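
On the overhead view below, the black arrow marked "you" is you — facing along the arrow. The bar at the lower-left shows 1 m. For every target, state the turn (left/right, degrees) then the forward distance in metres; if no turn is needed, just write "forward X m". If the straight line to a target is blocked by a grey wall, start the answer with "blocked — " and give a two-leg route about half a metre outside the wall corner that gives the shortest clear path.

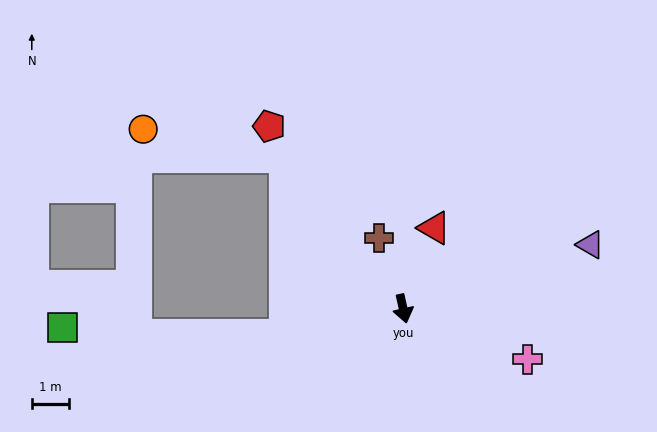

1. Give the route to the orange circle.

blocked — turn right 155°, forward 5.1 m, then turn left 41°, forward 3.9 m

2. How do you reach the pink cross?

turn left 55°, forward 3.6 m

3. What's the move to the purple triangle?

turn left 96°, forward 5.3 m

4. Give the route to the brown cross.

turn right 174°, forward 2.0 m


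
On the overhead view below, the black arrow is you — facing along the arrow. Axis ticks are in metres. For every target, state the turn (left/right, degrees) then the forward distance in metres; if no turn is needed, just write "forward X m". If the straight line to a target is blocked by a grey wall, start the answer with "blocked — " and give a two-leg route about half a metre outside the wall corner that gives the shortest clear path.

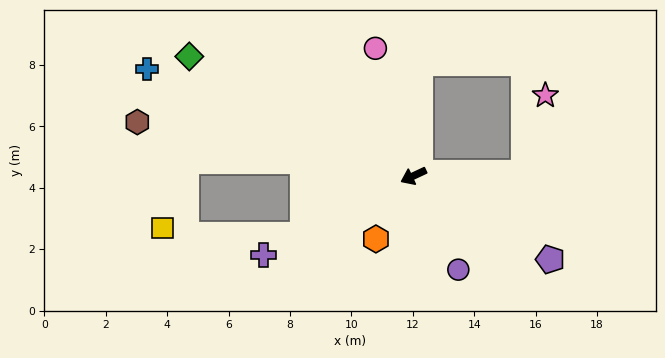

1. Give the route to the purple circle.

turn left 90°, forward 3.4 m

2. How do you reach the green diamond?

turn right 53°, forward 8.3 m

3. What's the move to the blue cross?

turn right 47°, forward 9.3 m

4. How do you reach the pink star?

blocked — turn left 156°, forward 3.6 m, then turn left 73°, forward 2.6 m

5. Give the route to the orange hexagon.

turn left 34°, forward 2.4 m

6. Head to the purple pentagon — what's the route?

turn left 123°, forward 5.2 m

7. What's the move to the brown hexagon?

turn right 36°, forward 9.2 m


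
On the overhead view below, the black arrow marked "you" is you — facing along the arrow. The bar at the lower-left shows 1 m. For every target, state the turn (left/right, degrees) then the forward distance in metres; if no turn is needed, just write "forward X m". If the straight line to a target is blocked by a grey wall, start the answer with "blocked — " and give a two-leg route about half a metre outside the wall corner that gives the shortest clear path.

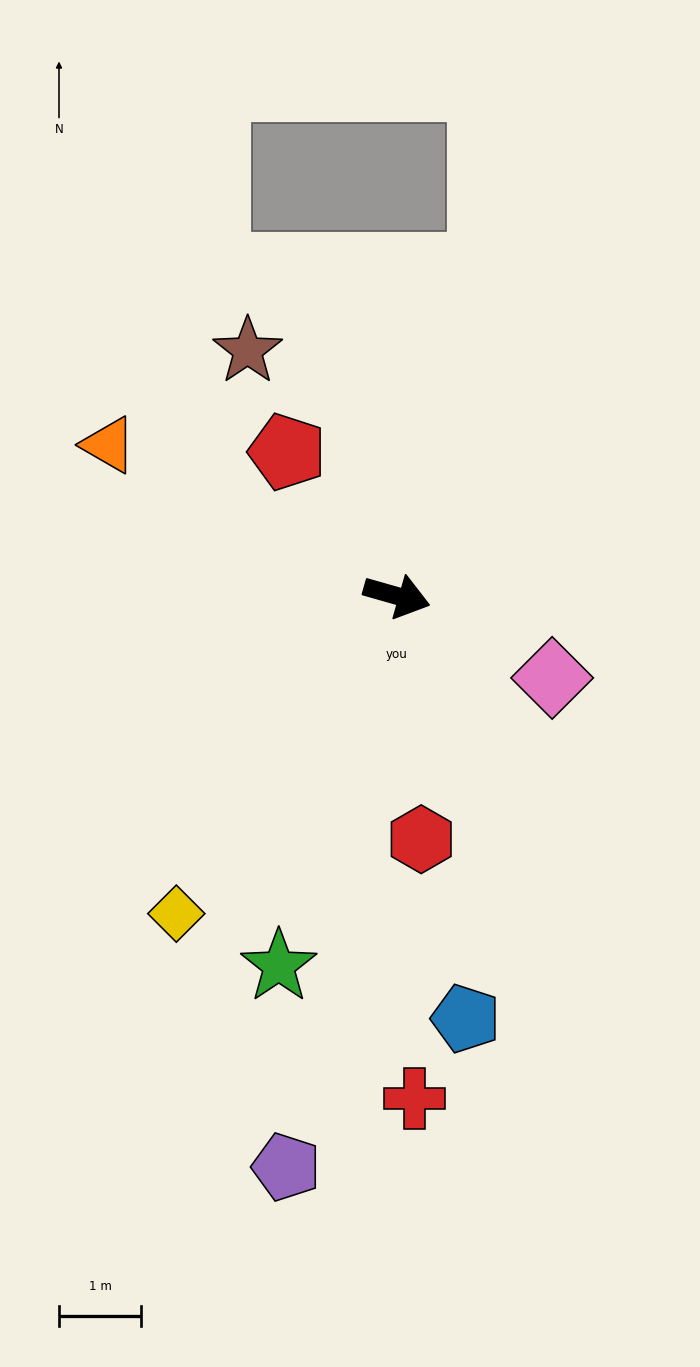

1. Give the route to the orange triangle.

turn left 168°, forward 3.9 m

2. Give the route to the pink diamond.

turn right 12°, forward 2.1 m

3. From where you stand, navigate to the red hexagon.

turn right 68°, forward 3.0 m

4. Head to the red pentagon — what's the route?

turn left 143°, forward 2.2 m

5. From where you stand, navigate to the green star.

turn right 92°, forward 4.7 m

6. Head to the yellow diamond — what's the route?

turn right 109°, forward 4.7 m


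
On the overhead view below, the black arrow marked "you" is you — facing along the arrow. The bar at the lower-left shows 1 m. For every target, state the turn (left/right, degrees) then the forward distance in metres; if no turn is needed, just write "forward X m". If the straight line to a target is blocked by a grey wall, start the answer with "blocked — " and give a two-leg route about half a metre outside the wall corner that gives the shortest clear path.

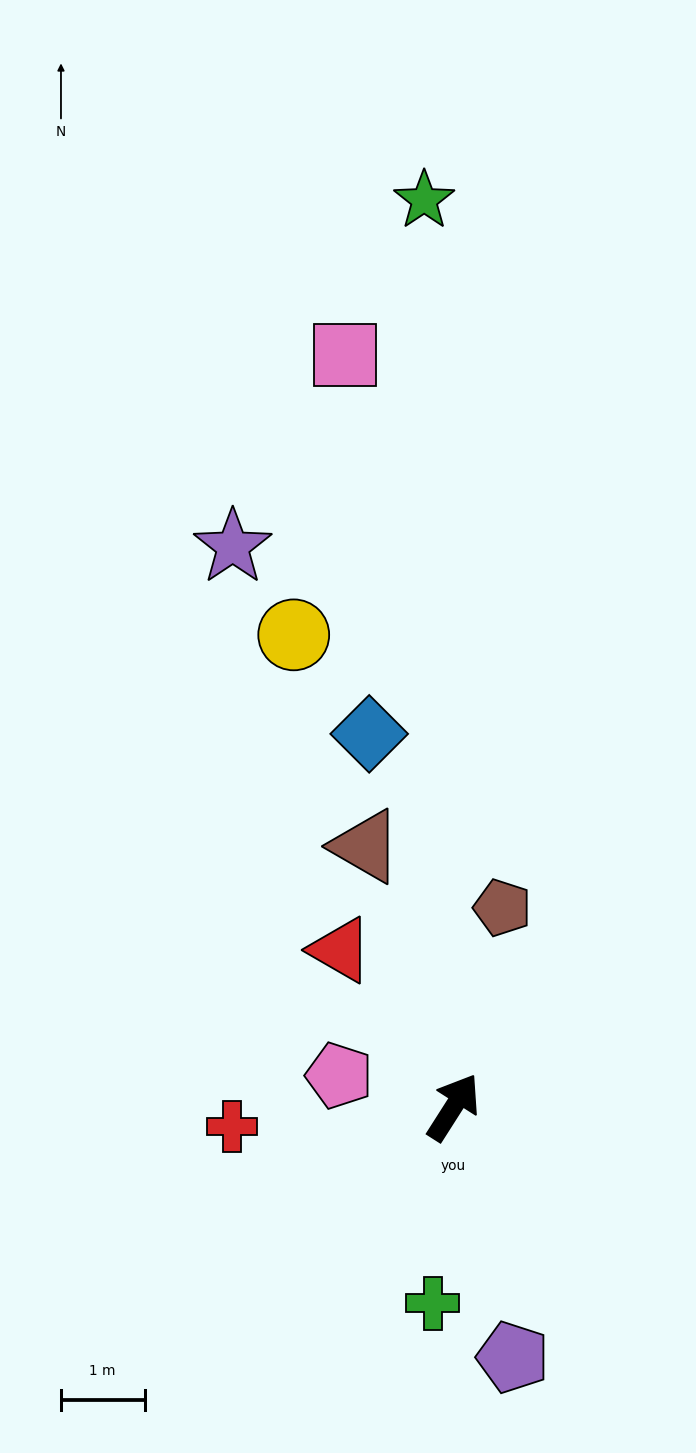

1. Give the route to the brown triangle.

turn left 51°, forward 3.3 m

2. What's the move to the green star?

turn left 34°, forward 10.9 m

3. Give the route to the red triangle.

turn left 68°, forward 2.3 m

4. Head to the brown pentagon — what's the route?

turn left 19°, forward 2.5 m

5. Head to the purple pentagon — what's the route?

turn right 134°, forward 3.1 m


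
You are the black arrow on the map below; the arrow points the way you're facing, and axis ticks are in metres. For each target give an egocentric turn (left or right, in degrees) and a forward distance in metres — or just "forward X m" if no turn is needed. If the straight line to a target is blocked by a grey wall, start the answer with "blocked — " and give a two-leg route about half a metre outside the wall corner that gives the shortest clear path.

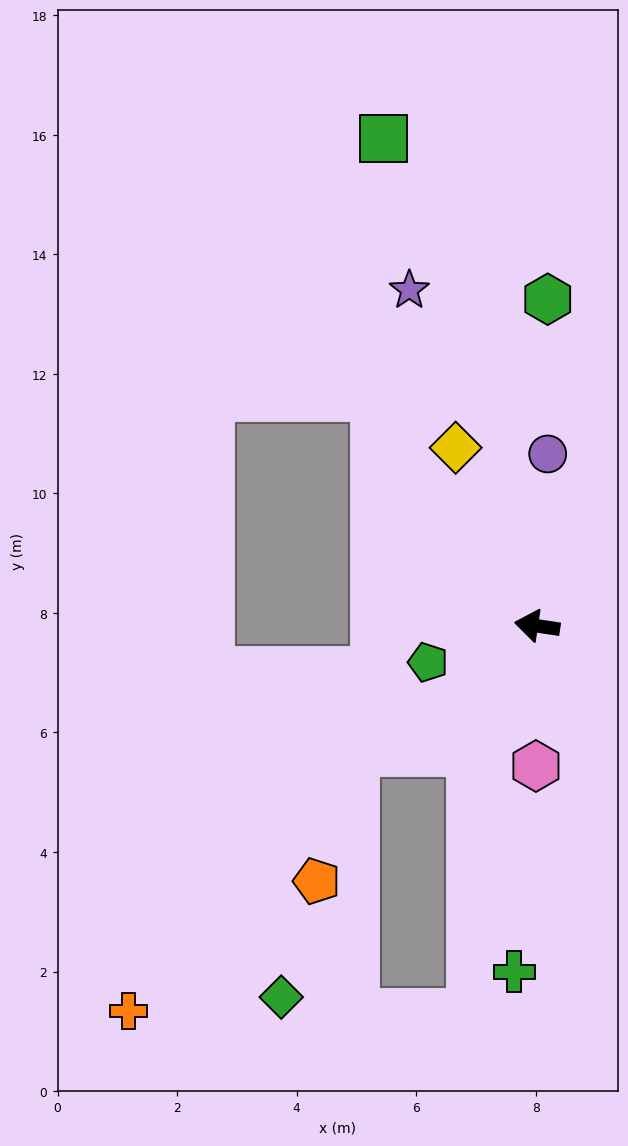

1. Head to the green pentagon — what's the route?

turn left 27°, forward 1.9 m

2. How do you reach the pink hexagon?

turn left 98°, forward 2.3 m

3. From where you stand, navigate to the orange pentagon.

blocked — turn left 43°, forward 3.7 m, then turn left 39°, forward 2.3 m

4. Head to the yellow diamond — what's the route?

turn right 57°, forward 3.3 m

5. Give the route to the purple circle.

turn right 85°, forward 2.9 m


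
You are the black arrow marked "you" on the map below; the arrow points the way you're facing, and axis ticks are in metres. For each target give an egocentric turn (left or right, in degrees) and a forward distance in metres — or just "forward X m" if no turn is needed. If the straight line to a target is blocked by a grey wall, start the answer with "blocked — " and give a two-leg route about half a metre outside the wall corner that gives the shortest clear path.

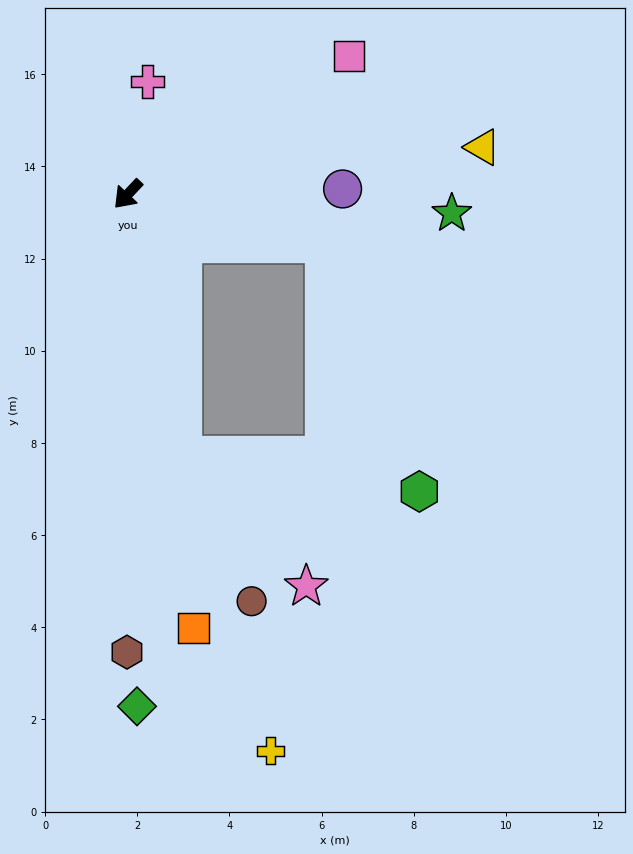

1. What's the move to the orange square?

turn left 52°, forward 9.5 m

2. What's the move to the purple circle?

turn left 135°, forward 4.7 m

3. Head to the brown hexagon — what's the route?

turn left 43°, forward 9.9 m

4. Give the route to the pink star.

blocked — turn left 55°, forward 5.8 m, then turn left 32°, forward 3.9 m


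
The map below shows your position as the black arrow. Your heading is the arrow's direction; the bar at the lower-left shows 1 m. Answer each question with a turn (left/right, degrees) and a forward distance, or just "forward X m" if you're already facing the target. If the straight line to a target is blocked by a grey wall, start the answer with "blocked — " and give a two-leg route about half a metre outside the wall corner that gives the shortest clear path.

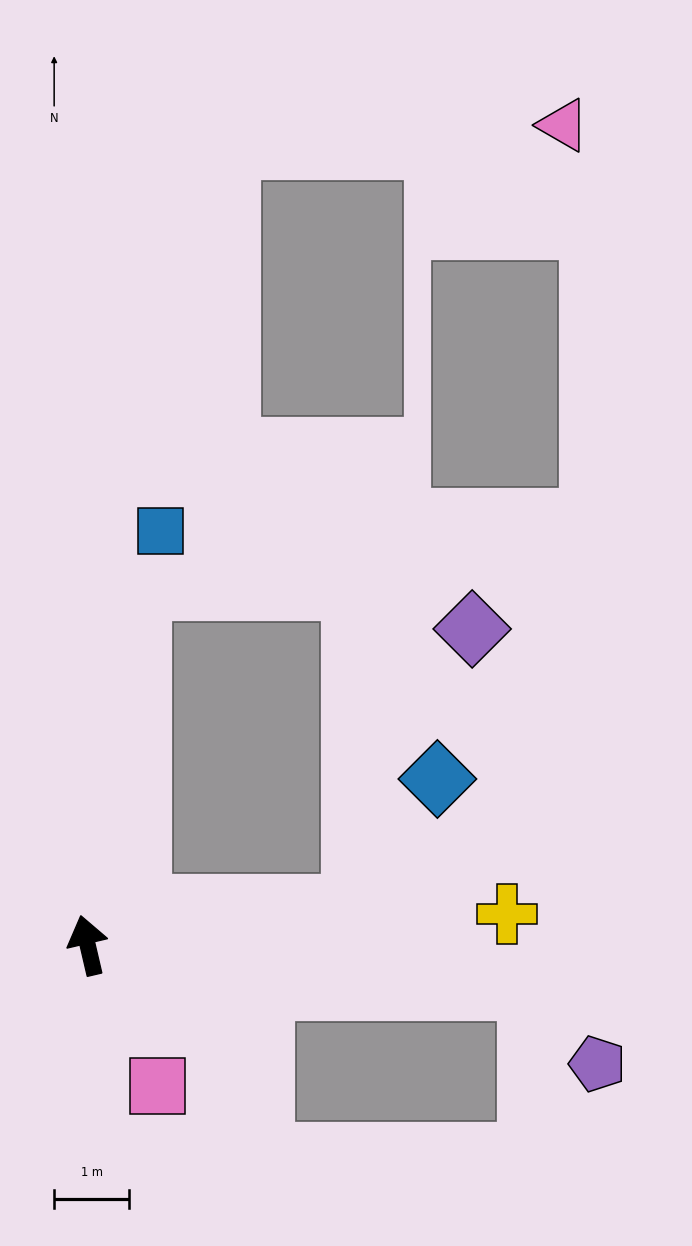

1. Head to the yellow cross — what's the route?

turn right 99°, forward 5.6 m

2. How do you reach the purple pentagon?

blocked — turn right 109°, forward 5.9 m, then turn right 42°, forward 1.4 m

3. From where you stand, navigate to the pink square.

turn right 167°, forward 2.1 m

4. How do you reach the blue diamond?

blocked — turn right 95°, forward 3.6 m, then turn left 49°, forward 2.0 m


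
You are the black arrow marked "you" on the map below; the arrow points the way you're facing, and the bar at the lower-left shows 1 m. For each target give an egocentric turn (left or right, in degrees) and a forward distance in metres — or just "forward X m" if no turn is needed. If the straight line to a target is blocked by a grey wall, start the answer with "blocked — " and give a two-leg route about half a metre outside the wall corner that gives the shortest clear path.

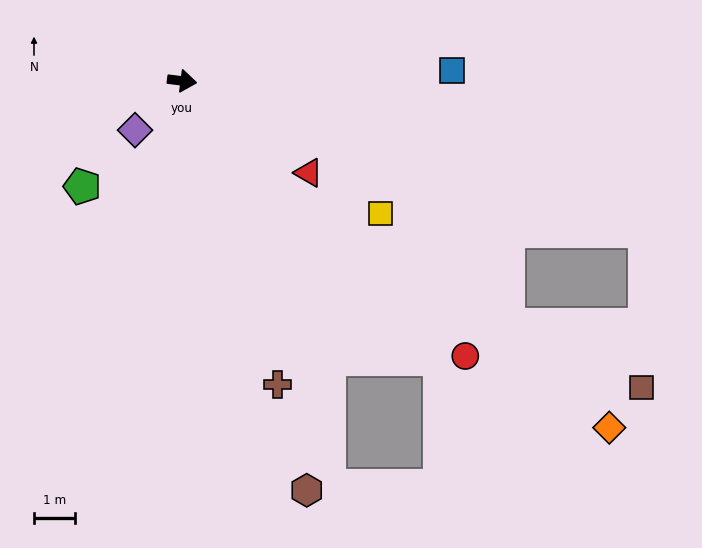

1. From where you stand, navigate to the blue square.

turn left 9°, forward 6.6 m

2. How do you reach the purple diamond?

turn right 126°, forward 1.7 m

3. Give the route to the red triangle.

turn right 29°, forward 3.8 m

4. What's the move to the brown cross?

turn right 65°, forward 7.8 m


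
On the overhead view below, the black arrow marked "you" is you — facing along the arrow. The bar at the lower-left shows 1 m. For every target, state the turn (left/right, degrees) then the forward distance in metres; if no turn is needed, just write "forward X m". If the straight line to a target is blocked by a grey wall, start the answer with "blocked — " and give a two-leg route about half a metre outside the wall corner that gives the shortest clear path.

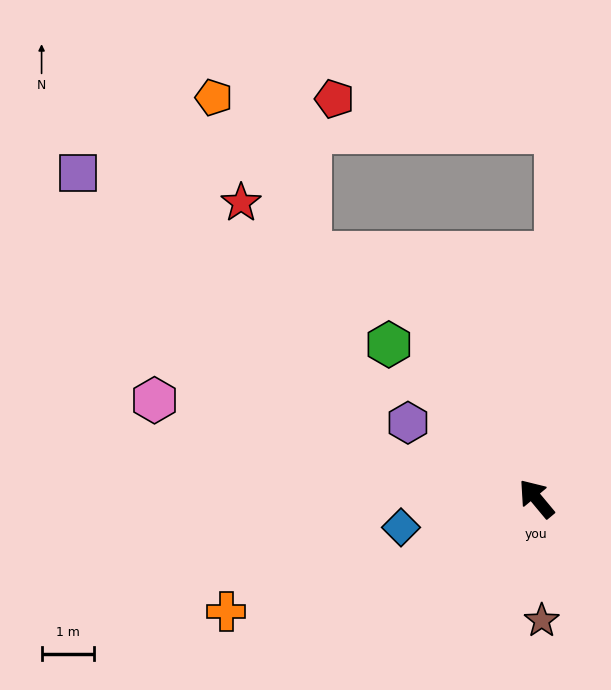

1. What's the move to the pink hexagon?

turn left 36°, forward 7.5 m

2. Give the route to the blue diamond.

turn left 62°, forward 2.6 m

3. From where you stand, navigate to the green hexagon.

turn left 4°, forward 4.0 m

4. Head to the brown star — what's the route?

turn left 143°, forward 2.3 m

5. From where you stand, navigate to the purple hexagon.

turn left 20°, forward 2.8 m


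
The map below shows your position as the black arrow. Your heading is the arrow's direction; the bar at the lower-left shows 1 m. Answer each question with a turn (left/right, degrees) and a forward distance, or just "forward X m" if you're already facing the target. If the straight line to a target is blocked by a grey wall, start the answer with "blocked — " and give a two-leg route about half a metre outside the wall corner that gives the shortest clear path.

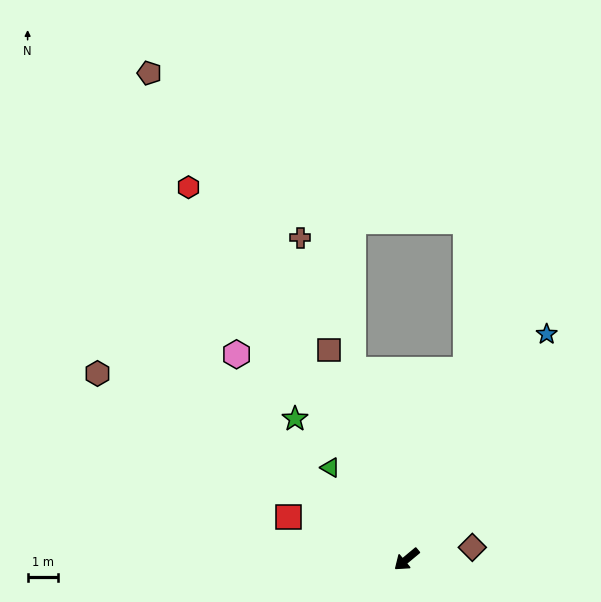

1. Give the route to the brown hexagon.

turn right 71°, forward 11.8 m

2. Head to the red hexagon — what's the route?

turn right 99°, forward 14.1 m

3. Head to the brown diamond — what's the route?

turn left 151°, forward 2.2 m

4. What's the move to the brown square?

turn right 109°, forward 7.3 m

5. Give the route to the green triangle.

turn right 90°, forward 3.9 m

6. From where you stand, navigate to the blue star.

turn right 162°, forward 8.7 m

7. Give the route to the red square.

turn right 60°, forward 4.1 m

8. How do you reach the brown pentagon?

turn right 102°, forward 18.0 m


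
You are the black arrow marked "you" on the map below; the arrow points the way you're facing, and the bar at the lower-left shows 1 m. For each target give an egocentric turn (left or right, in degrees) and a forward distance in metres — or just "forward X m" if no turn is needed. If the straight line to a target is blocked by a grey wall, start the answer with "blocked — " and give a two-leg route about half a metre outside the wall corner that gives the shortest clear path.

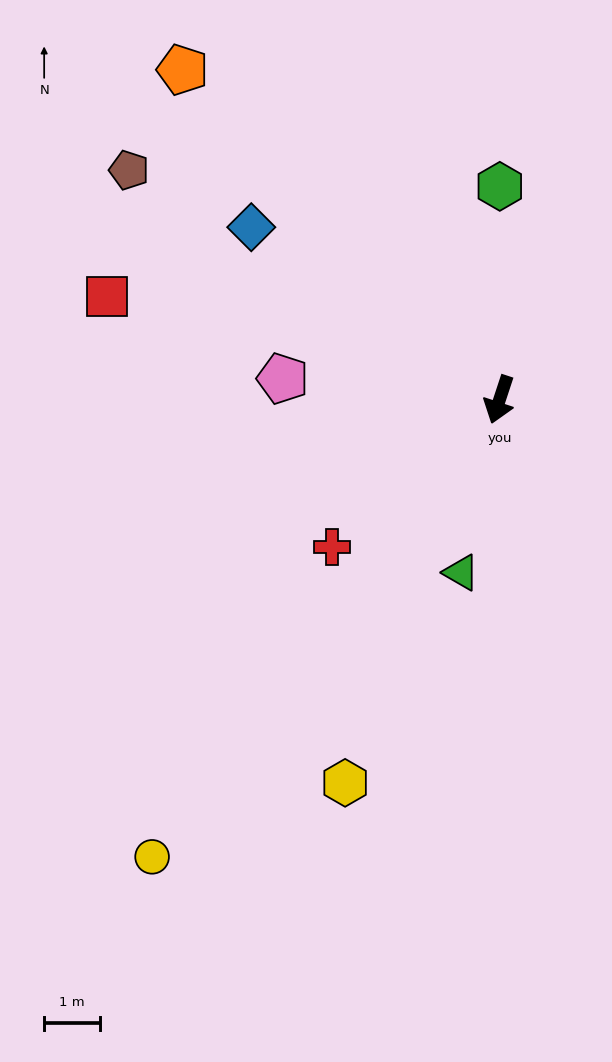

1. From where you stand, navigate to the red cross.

turn right 30°, forward 4.0 m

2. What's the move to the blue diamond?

turn right 107°, forward 5.4 m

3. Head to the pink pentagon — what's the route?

turn right 77°, forward 3.9 m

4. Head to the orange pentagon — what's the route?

turn right 118°, forward 8.2 m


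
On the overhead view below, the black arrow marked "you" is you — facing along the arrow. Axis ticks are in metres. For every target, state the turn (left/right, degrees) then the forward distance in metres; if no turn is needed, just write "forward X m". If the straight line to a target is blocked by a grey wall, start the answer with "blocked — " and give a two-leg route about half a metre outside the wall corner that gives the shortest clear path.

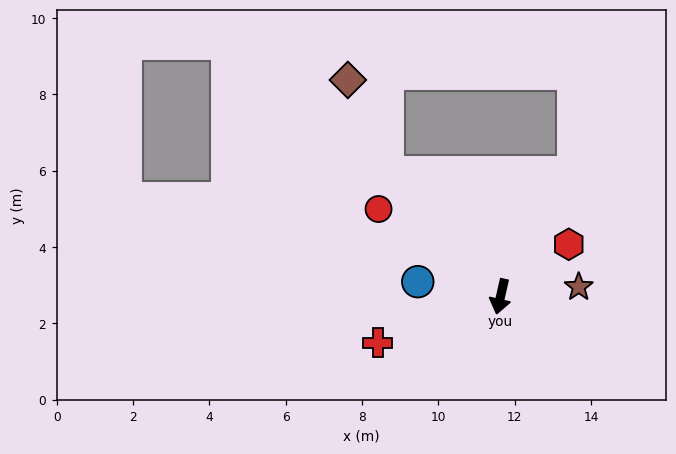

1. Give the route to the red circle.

turn right 113°, forward 3.9 m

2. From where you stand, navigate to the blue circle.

turn right 87°, forward 2.2 m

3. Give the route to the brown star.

turn left 110°, forward 2.1 m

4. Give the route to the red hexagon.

turn left 140°, forward 2.3 m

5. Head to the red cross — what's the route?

turn right 57°, forward 3.4 m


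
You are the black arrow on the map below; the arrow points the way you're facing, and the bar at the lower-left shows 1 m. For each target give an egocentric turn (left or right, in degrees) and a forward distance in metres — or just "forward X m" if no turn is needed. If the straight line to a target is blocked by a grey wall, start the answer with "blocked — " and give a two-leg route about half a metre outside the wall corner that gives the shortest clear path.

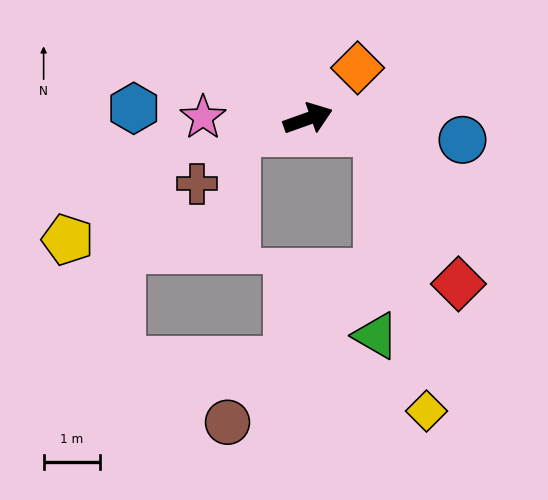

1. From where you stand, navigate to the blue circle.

turn right 27°, forward 2.8 m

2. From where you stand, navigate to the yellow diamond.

blocked — turn right 31°, forward 1.3 m, then turn right 69°, forward 5.0 m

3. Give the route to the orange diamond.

turn left 26°, forward 1.3 m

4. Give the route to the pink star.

turn left 160°, forward 1.9 m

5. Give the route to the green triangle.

blocked — turn right 31°, forward 1.3 m, then turn right 79°, forward 3.6 m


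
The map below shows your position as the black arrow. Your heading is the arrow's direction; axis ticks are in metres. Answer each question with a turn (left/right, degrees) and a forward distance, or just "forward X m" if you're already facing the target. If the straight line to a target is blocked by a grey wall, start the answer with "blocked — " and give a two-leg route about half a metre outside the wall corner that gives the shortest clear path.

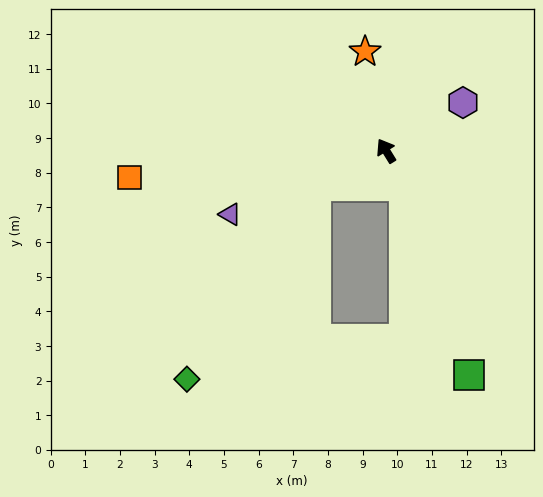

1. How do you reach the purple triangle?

turn left 81°, forward 4.9 m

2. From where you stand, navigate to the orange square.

turn left 64°, forward 7.5 m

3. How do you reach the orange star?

turn right 20°, forward 2.9 m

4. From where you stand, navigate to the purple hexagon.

turn right 90°, forward 2.6 m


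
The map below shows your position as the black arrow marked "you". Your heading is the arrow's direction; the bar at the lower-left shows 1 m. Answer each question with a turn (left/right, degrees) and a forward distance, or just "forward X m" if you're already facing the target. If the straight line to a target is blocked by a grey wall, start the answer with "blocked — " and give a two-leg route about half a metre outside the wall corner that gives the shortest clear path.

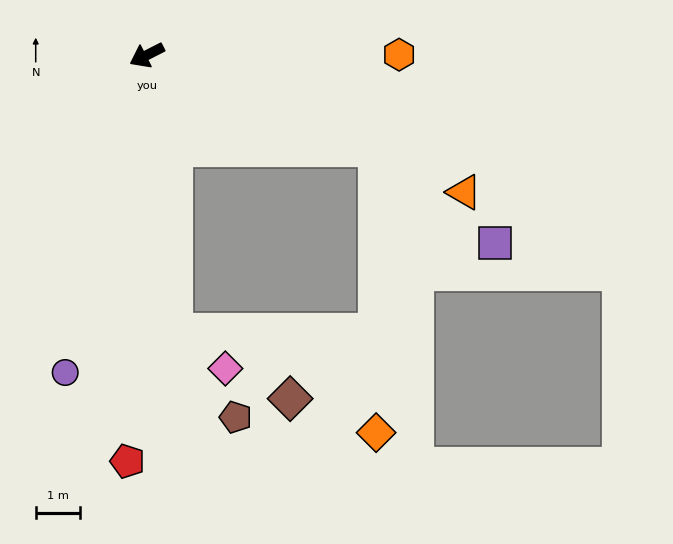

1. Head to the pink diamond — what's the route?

blocked — turn left 69°, forward 6.3 m, then turn left 49°, forward 1.4 m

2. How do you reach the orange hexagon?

turn left 153°, forward 5.7 m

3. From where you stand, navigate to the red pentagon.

turn left 60°, forward 9.2 m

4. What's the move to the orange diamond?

blocked — turn left 131°, forward 5.6 m, then turn right 68°, forward 6.4 m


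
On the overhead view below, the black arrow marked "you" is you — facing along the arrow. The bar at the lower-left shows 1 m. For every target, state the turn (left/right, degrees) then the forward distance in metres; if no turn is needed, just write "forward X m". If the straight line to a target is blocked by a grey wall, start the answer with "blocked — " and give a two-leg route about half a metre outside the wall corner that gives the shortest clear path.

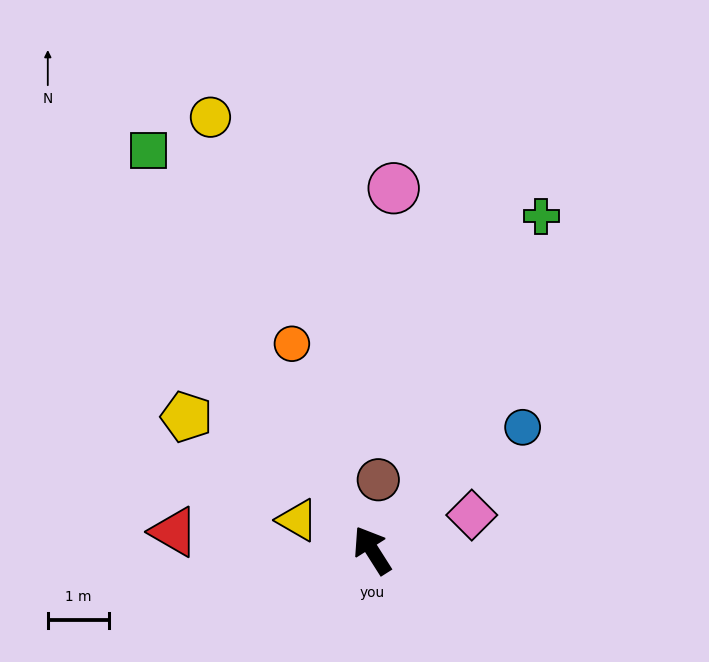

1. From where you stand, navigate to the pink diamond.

turn right 103°, forward 1.7 m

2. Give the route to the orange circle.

turn right 11°, forward 3.6 m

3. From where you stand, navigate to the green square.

turn right 3°, forward 7.4 m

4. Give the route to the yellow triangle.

turn left 36°, forward 1.3 m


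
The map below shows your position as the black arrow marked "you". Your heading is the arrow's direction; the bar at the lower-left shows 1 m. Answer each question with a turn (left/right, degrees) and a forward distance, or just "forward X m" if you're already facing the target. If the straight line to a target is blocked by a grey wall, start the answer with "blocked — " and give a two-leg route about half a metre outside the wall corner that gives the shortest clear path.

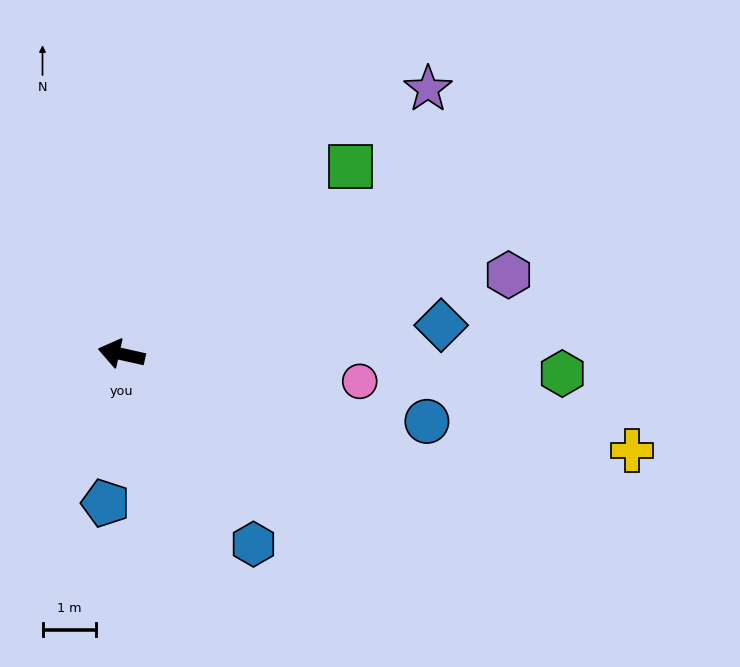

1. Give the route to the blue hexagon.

turn left 137°, forward 4.3 m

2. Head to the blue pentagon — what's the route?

turn left 96°, forward 2.8 m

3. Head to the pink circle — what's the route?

turn right 174°, forward 4.5 m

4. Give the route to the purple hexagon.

turn right 156°, forward 7.3 m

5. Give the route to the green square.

turn right 128°, forward 5.5 m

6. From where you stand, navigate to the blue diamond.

turn right 162°, forward 6.0 m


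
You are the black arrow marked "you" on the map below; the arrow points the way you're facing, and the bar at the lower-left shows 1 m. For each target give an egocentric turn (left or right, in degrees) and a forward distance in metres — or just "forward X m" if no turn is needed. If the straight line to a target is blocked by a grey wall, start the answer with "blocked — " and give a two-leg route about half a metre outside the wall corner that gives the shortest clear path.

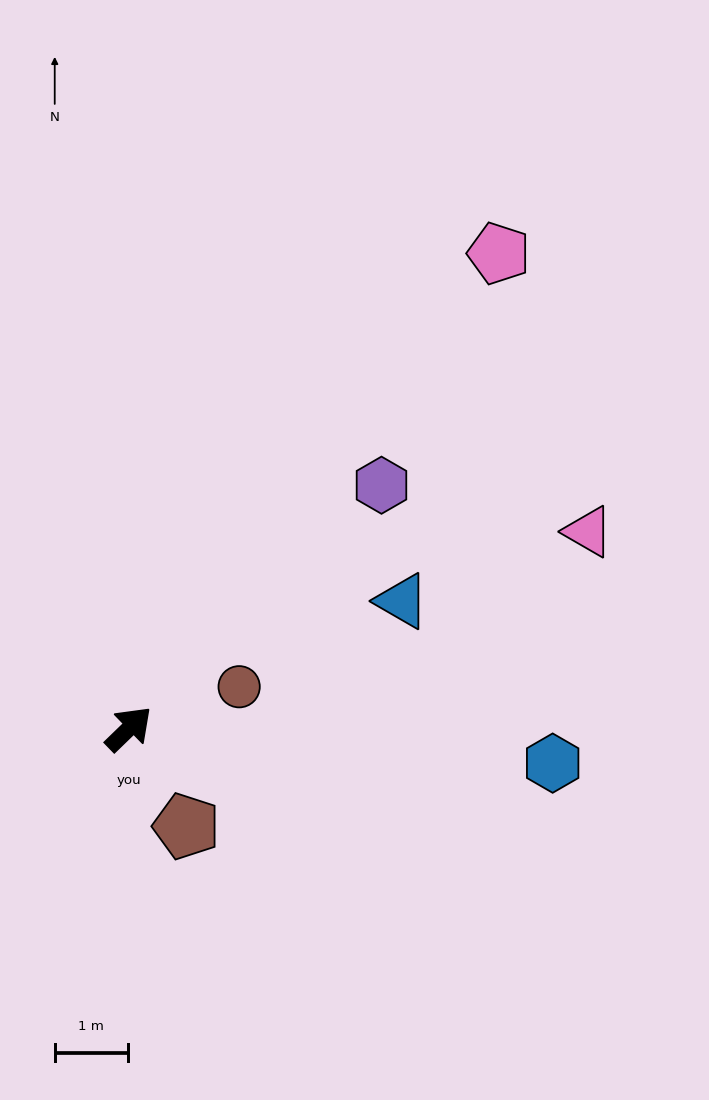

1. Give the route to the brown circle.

turn right 23°, forward 1.6 m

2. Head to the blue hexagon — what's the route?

turn right 49°, forward 5.8 m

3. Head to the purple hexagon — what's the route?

forward 4.8 m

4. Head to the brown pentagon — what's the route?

turn right 104°, forward 1.5 m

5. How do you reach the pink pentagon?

turn left 8°, forward 8.2 m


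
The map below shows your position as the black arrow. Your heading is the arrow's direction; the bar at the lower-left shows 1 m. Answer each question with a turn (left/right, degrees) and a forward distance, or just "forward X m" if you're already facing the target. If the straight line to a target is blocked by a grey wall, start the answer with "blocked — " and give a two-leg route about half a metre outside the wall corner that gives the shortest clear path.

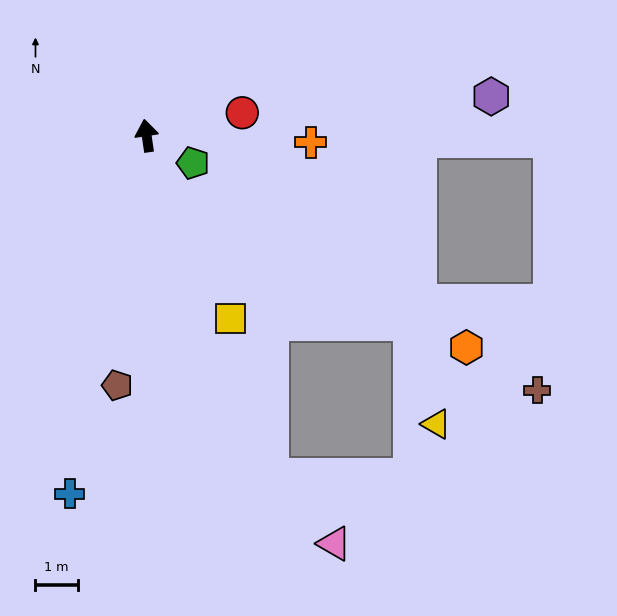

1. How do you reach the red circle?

turn right 85°, forward 2.3 m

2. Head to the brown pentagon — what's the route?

turn left 165°, forward 6.0 m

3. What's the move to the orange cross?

turn right 101°, forward 3.9 m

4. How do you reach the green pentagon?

turn right 129°, forward 1.3 m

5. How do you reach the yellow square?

turn right 164°, forward 4.8 m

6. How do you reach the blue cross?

turn left 159°, forward 8.7 m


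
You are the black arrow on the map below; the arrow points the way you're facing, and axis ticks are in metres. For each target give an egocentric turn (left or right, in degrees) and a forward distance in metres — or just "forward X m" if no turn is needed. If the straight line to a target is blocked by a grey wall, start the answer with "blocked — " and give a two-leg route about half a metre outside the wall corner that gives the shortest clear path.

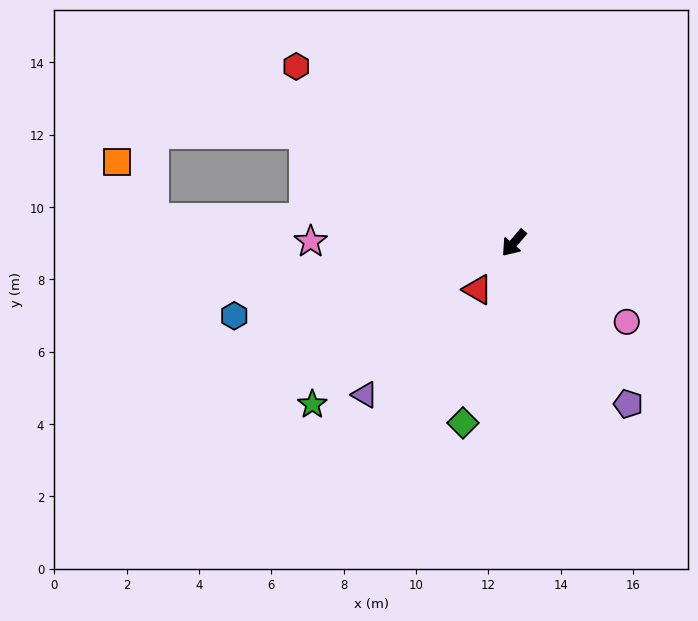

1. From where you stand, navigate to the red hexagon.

turn right 89°, forward 7.7 m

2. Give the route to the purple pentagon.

turn left 76°, forward 5.5 m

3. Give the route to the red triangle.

turn left 2°, forward 1.6 m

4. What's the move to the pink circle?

turn left 95°, forward 3.8 m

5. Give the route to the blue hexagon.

turn right 35°, forward 8.0 m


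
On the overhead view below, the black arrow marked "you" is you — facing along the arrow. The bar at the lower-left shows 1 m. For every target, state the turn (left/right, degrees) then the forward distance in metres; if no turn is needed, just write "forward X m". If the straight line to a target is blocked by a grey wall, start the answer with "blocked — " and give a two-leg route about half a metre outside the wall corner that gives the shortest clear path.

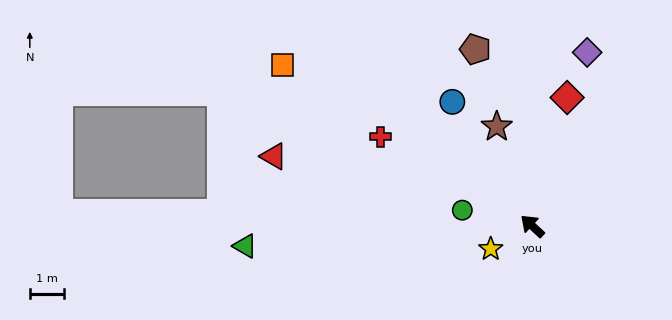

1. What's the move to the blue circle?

turn right 14°, forward 4.3 m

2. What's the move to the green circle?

turn left 30°, forward 2.1 m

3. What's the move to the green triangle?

turn left 47°, forward 8.3 m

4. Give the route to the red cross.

turn left 12°, forward 5.1 m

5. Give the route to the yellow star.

turn left 72°, forward 1.4 m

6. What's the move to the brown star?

turn right 28°, forward 3.1 m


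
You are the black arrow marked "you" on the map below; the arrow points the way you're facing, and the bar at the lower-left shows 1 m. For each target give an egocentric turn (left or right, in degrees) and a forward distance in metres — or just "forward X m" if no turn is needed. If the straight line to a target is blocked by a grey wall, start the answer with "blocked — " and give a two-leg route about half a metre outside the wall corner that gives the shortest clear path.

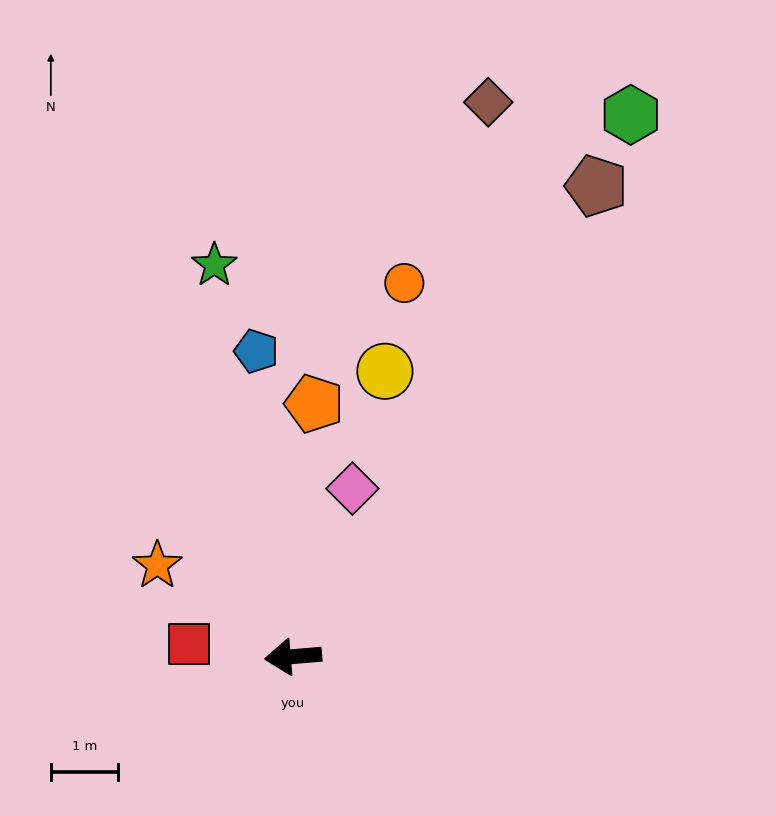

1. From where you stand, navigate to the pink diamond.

turn right 114°, forward 2.7 m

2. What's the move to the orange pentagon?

turn right 100°, forward 3.8 m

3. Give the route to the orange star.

turn right 39°, forward 2.4 m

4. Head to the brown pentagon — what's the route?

turn right 128°, forward 8.3 m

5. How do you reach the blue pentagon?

turn right 88°, forward 4.6 m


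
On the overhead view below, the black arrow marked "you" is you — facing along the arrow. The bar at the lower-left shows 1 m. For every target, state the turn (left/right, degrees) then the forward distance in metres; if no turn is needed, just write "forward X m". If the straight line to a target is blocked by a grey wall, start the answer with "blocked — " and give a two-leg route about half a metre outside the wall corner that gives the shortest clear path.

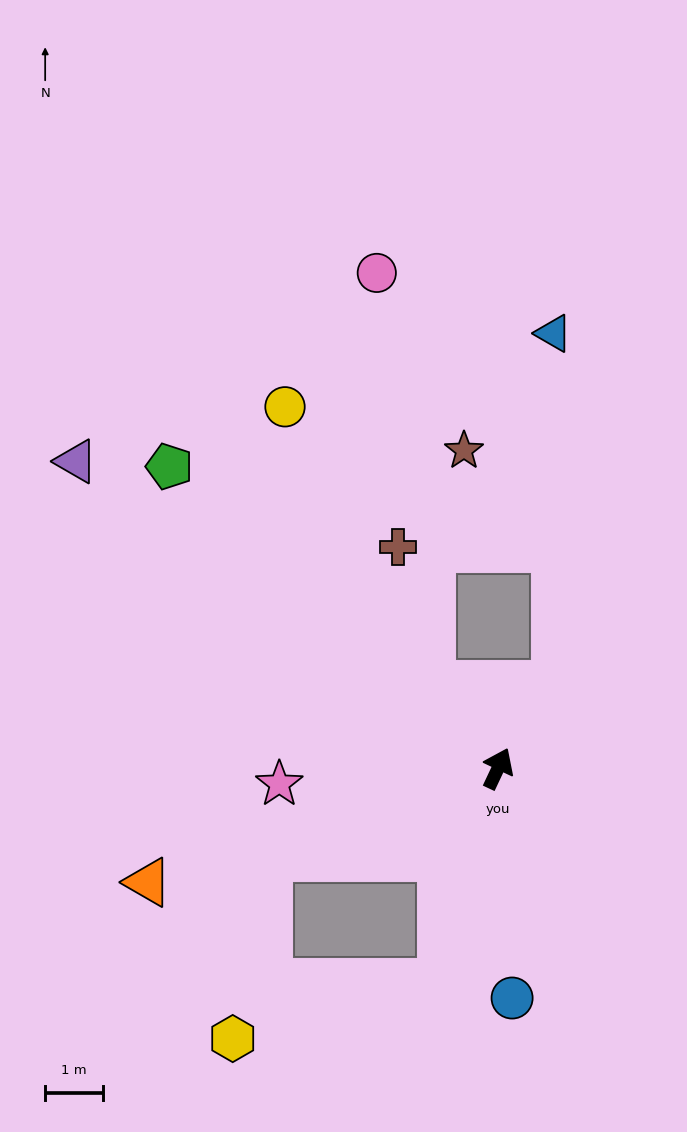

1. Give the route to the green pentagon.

turn left 73°, forward 7.7 m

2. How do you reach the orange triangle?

turn left 133°, forward 6.4 m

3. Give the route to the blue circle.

turn right 151°, forward 4.0 m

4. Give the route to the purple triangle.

turn left 79°, forward 9.0 m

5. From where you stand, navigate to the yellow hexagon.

blocked — turn left 136°, forward 4.3 m, then turn left 58°, forward 3.2 m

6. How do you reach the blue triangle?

blocked — turn right 10°, forward 1.8 m, then turn left 36°, forward 6.1 m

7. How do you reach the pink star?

turn left 119°, forward 3.8 m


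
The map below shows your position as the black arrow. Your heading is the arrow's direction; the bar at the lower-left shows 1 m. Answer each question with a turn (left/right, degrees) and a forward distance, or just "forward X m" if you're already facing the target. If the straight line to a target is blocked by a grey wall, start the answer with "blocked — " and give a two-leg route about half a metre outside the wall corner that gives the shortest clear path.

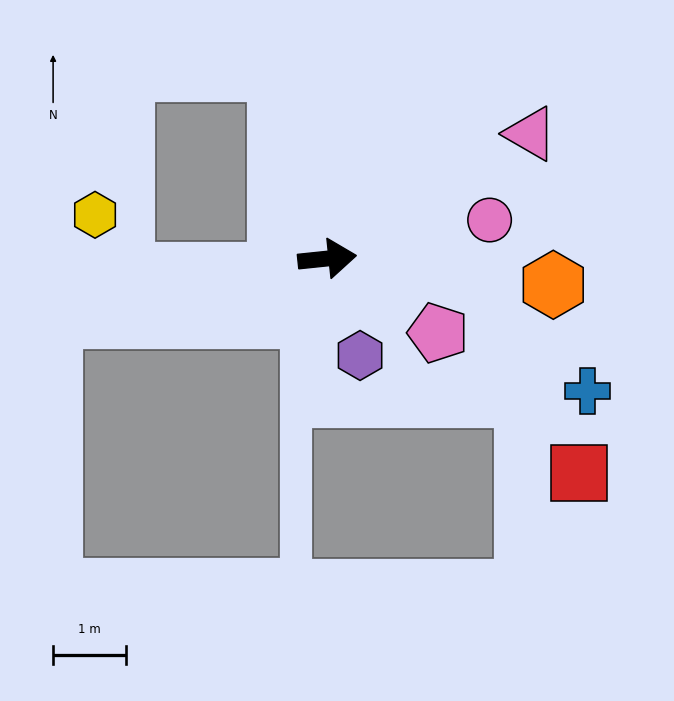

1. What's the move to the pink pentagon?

turn right 40°, forward 1.8 m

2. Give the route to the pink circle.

turn left 7°, forward 2.3 m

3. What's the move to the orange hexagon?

turn right 13°, forward 3.1 m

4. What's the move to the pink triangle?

turn left 26°, forward 3.3 m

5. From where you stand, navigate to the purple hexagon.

turn right 77°, forward 1.4 m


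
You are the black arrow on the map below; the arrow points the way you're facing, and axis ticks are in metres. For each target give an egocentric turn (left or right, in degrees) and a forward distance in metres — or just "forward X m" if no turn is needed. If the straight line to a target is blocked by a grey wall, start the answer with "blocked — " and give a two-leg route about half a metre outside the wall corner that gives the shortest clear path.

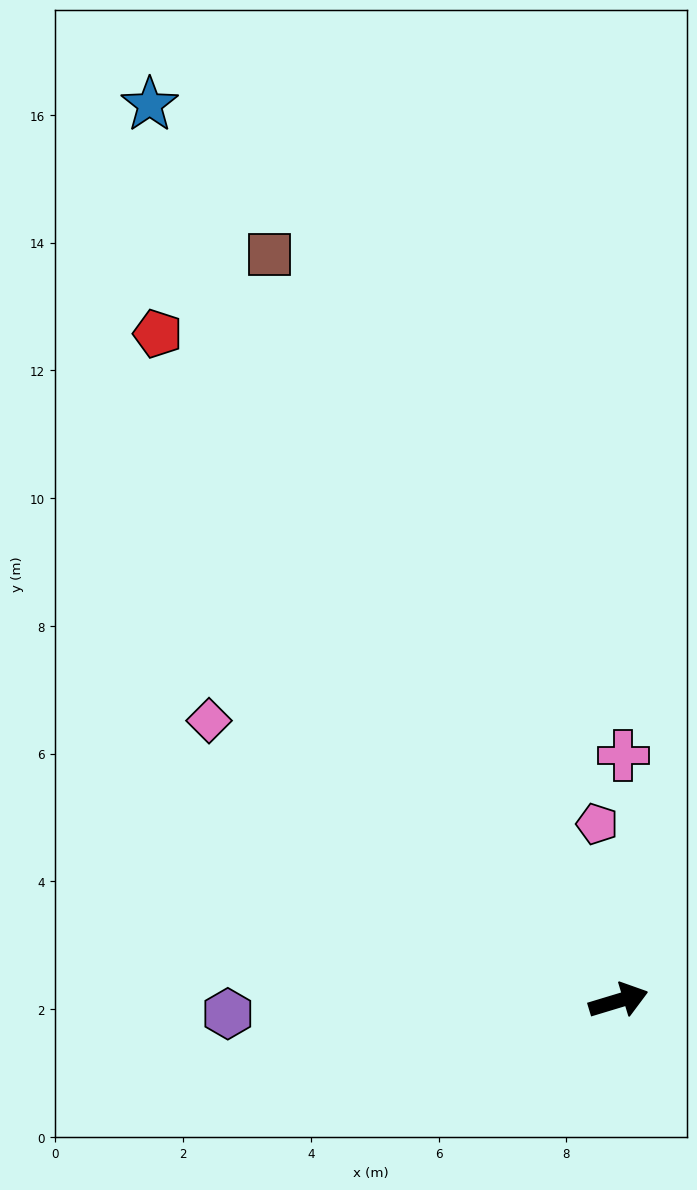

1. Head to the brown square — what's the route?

turn left 98°, forward 12.9 m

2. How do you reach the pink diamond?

turn left 129°, forward 7.8 m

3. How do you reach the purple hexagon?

turn left 165°, forward 6.1 m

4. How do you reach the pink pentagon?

turn left 80°, forward 2.8 m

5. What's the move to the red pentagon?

turn left 108°, forward 12.7 m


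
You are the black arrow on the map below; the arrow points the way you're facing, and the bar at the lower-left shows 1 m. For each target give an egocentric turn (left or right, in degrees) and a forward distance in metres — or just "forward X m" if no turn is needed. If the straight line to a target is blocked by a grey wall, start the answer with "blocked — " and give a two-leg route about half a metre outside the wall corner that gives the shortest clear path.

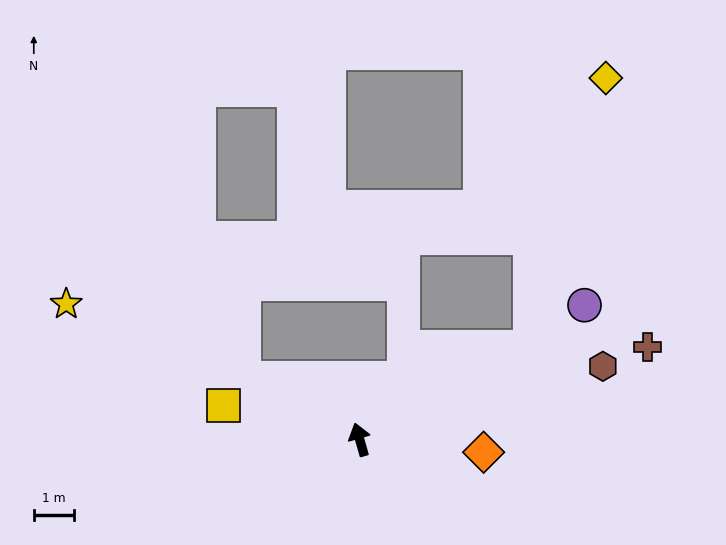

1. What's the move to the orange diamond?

turn right 112°, forward 3.1 m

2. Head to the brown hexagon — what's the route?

turn right 89°, forward 6.4 m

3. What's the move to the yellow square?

turn left 60°, forward 3.5 m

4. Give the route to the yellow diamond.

blocked — turn right 77°, forward 4.9 m, then turn left 45°, forward 7.0 m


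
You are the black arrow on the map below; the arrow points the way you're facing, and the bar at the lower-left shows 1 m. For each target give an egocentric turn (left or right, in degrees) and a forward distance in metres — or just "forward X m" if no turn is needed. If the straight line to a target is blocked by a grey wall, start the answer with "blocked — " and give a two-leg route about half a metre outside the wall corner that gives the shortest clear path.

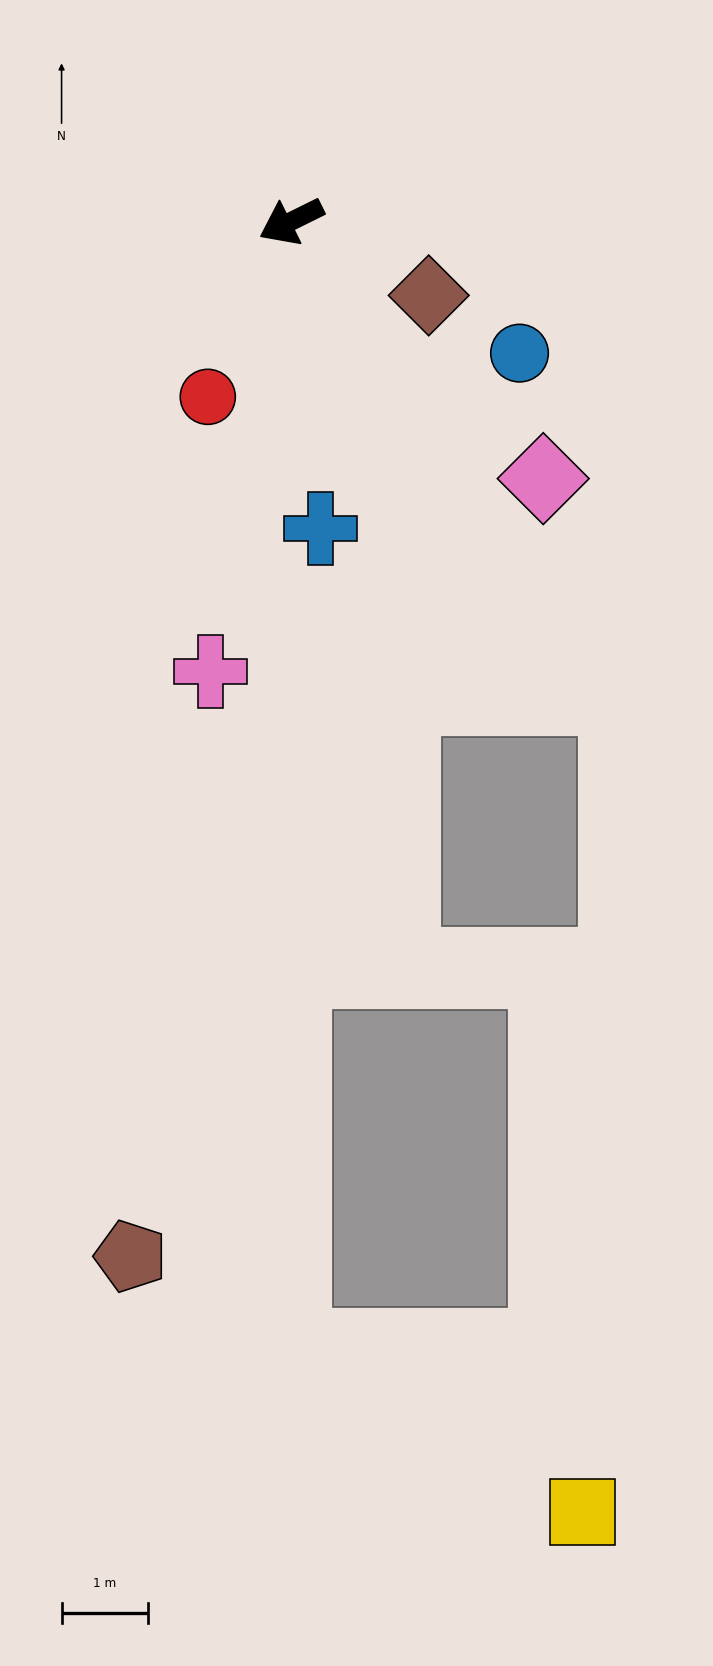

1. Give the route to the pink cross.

turn left 54°, forward 5.3 m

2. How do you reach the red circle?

turn left 38°, forward 2.2 m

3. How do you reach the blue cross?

turn left 69°, forward 3.6 m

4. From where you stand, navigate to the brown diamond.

turn left 125°, forward 1.8 m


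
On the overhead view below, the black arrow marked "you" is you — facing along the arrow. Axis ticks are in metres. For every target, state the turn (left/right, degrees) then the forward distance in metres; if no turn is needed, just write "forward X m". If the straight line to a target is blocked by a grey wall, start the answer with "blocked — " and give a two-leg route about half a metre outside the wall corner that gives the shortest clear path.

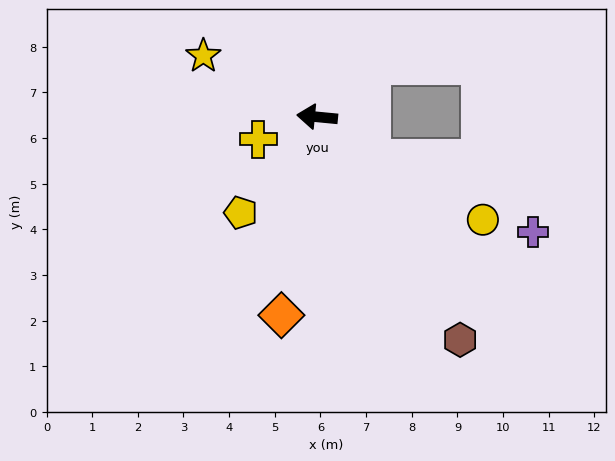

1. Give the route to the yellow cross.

turn left 26°, forward 1.4 m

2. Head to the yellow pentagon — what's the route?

turn left 57°, forward 2.7 m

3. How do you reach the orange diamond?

turn left 85°, forward 4.4 m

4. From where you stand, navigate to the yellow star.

turn right 23°, forward 2.8 m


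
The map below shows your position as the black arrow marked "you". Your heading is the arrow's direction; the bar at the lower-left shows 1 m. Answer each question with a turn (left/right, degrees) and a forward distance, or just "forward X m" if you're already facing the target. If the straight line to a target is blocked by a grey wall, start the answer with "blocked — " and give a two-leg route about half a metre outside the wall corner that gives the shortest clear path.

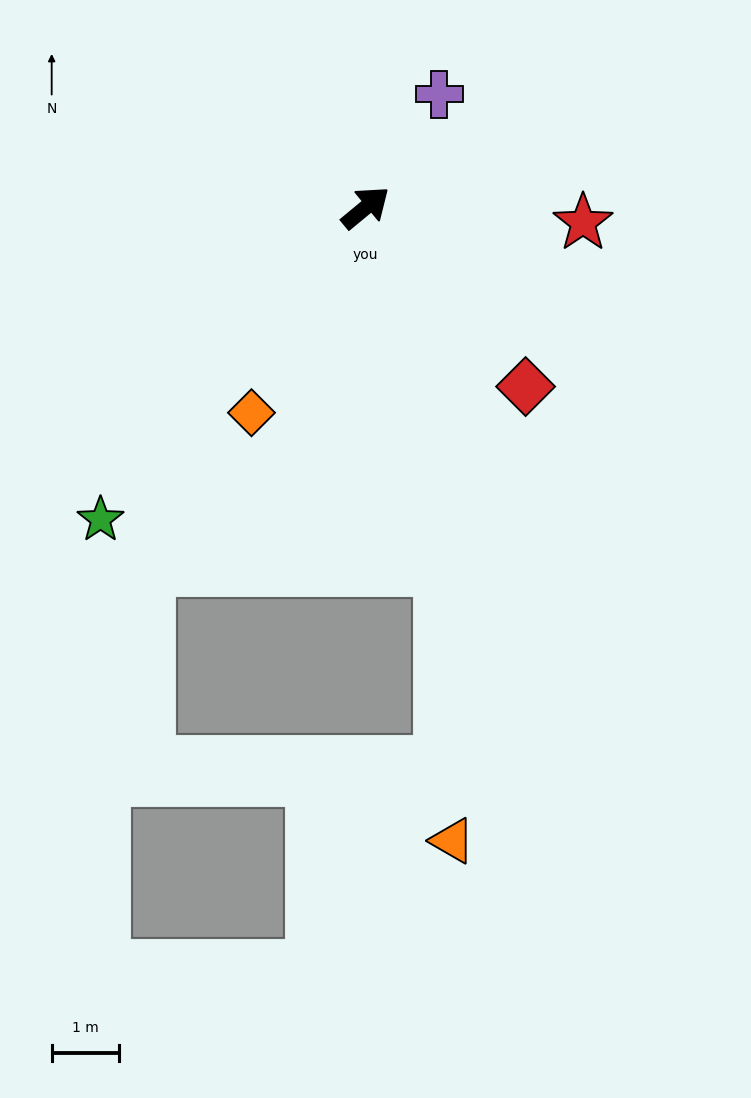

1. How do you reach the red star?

turn right 44°, forward 3.2 m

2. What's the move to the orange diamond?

turn right 159°, forward 3.5 m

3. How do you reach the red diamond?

turn right 88°, forward 3.5 m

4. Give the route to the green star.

turn right 170°, forward 6.1 m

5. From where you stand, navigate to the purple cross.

turn left 17°, forward 2.0 m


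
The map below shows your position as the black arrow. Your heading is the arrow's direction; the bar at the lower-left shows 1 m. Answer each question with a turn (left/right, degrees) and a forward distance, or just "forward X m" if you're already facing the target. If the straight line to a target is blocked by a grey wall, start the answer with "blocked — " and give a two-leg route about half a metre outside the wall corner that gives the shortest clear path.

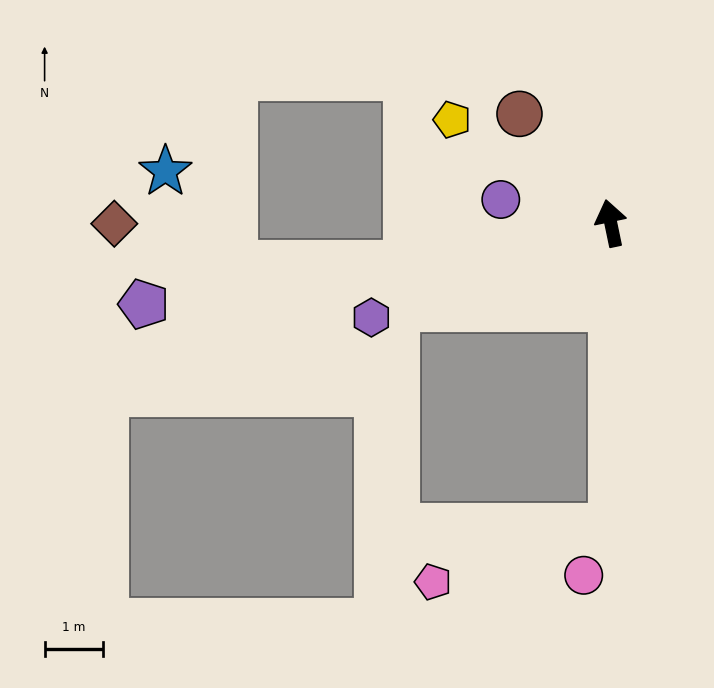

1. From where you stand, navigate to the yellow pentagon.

turn left 45°, forward 3.3 m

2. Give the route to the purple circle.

turn left 66°, forward 1.9 m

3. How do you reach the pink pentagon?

blocked — turn left 169°, forward 5.2 m, then turn right 74°, forward 3.2 m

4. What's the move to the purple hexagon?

turn left 100°, forward 4.4 m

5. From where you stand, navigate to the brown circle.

turn left 28°, forward 2.4 m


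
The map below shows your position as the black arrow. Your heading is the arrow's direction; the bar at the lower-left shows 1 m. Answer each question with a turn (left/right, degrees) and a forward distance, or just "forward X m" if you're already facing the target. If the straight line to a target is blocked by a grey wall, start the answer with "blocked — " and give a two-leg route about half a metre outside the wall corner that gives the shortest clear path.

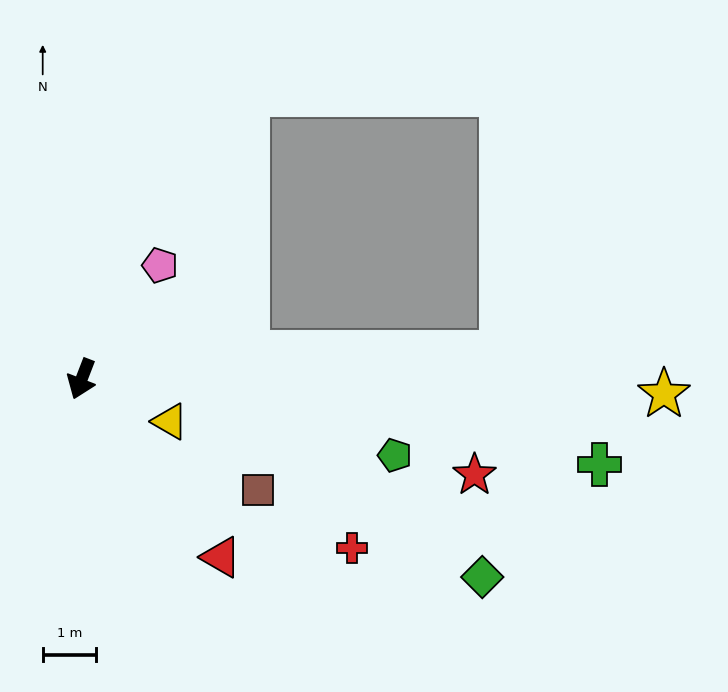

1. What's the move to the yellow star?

turn left 110°, forward 10.8 m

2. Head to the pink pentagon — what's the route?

turn left 167°, forward 2.6 m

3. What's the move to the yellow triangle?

turn left 85°, forward 1.8 m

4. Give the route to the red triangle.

turn left 59°, forward 4.2 m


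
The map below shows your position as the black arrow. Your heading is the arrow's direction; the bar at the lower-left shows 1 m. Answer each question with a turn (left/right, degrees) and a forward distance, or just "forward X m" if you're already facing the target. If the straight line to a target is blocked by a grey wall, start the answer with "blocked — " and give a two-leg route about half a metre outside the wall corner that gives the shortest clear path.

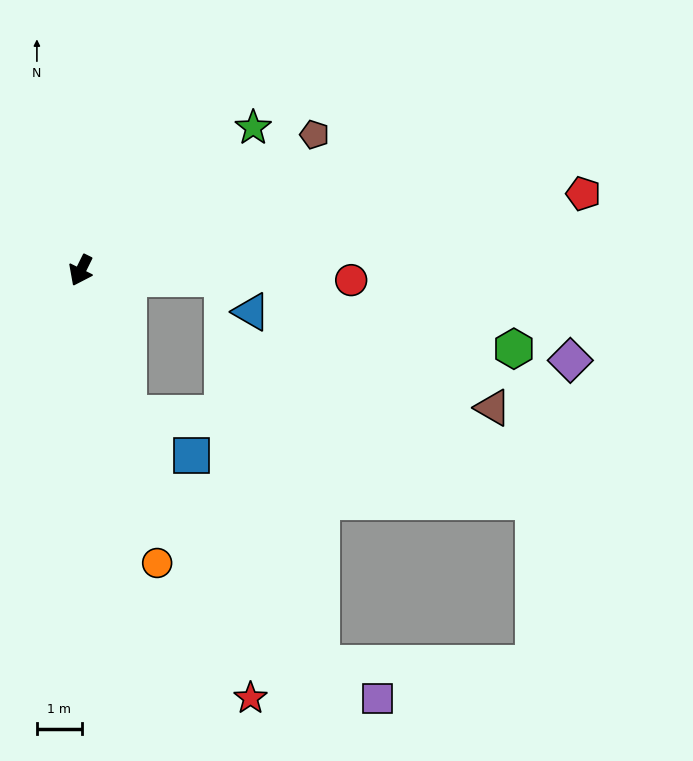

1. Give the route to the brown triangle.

blocked — turn left 44°, forward 3.4 m, then turn left 73°, forward 8.1 m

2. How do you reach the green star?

turn left 156°, forward 5.0 m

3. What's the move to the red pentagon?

turn left 125°, forward 11.3 m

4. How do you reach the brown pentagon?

turn left 146°, forward 6.0 m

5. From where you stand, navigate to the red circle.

turn left 114°, forward 6.0 m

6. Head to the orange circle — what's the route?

turn left 41°, forward 6.7 m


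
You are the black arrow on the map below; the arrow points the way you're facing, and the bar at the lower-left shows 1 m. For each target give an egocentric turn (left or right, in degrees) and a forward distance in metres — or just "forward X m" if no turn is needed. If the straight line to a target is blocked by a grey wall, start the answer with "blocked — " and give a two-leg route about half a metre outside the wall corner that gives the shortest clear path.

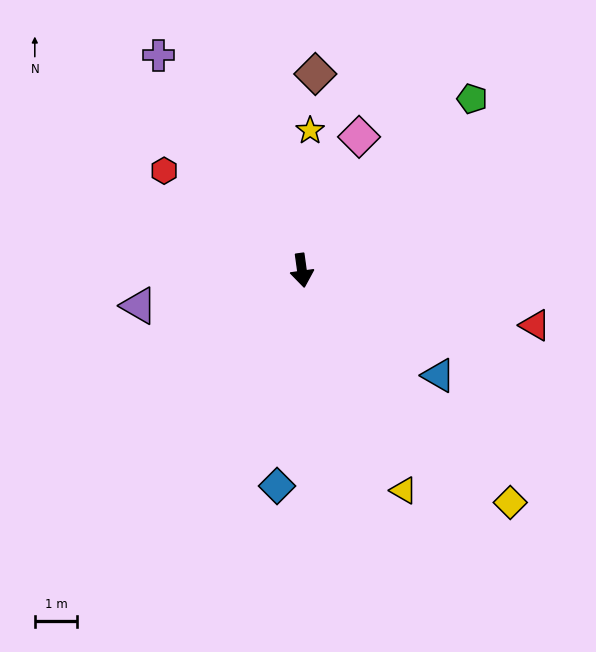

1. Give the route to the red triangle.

turn left 69°, forward 5.7 m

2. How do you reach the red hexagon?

turn right 134°, forward 4.0 m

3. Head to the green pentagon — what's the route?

turn left 127°, forward 5.7 m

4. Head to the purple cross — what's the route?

turn right 154°, forward 6.1 m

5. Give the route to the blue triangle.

turn left 45°, forward 4.1 m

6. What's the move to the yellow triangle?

turn left 17°, forward 5.7 m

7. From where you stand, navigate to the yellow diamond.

turn left 34°, forward 7.4 m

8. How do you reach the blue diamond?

turn right 14°, forward 5.1 m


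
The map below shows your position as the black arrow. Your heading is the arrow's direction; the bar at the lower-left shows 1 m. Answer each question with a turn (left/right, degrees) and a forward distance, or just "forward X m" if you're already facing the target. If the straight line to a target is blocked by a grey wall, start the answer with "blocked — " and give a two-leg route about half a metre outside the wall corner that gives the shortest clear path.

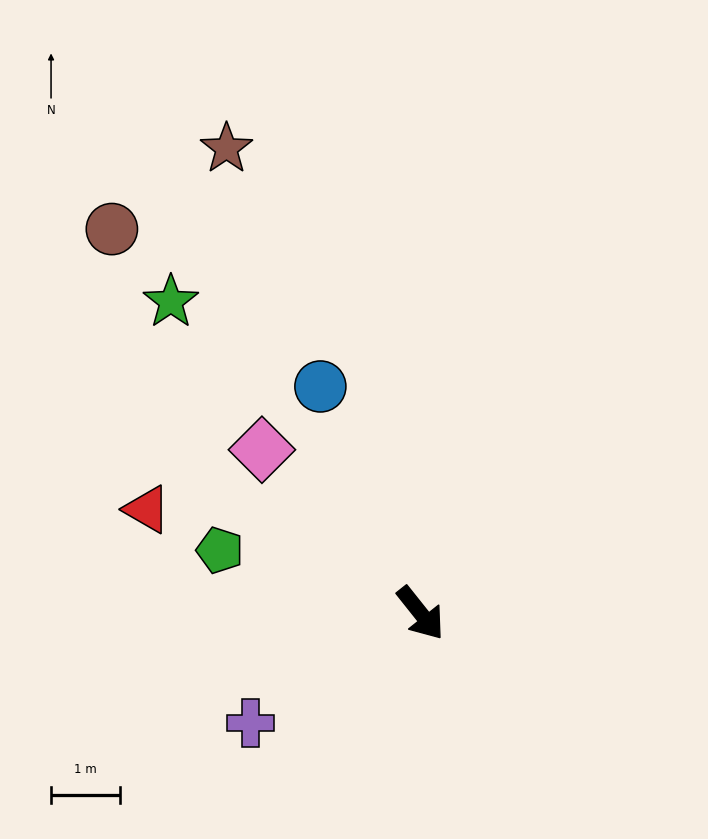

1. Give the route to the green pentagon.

turn right 146°, forward 3.0 m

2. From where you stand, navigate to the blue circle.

turn left 165°, forward 3.6 m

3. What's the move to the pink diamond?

turn right 174°, forward 3.3 m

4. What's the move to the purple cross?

turn right 96°, forward 2.9 m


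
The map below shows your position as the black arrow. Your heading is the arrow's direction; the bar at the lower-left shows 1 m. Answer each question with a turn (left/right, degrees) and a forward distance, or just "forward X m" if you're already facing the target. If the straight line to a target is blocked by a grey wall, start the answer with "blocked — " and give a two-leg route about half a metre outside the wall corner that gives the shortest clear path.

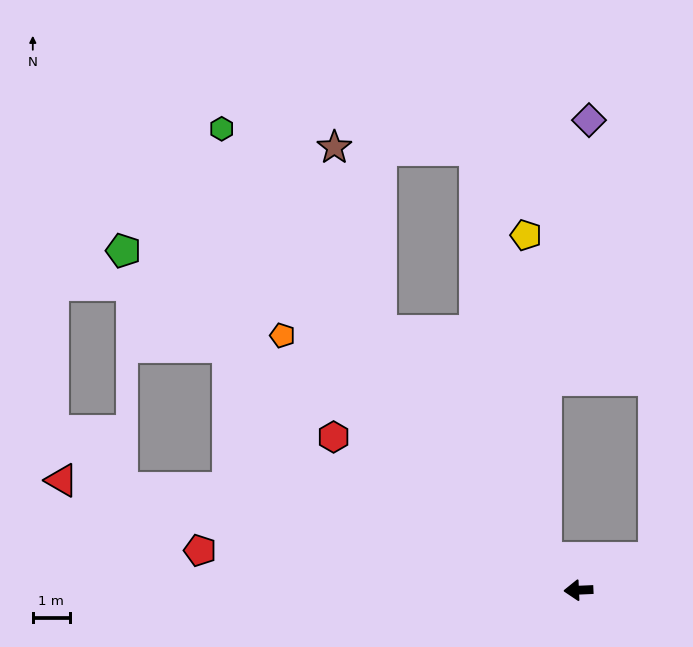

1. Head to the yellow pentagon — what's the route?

blocked — turn right 49°, forward 1.2 m, then turn right 40°, forward 8.8 m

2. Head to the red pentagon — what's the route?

turn right 9°, forward 10.4 m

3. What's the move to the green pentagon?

turn right 39°, forward 15.4 m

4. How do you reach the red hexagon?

turn right 35°, forward 7.9 m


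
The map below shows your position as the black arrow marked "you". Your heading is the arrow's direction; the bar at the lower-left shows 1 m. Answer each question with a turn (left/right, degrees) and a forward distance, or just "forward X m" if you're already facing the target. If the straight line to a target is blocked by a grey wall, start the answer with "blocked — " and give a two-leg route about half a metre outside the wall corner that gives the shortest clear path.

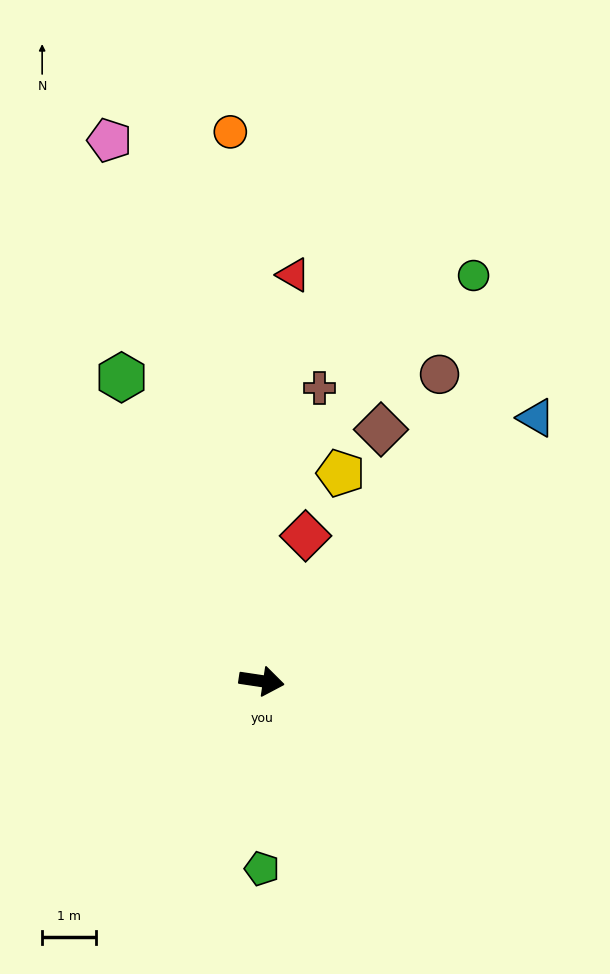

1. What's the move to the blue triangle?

turn left 52°, forward 7.1 m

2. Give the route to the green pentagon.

turn right 81°, forward 3.5 m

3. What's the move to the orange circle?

turn left 102°, forward 10.3 m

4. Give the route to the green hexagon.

turn left 123°, forward 6.2 m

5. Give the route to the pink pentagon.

turn left 114°, forward 10.5 m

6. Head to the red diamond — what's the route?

turn left 82°, forward 2.8 m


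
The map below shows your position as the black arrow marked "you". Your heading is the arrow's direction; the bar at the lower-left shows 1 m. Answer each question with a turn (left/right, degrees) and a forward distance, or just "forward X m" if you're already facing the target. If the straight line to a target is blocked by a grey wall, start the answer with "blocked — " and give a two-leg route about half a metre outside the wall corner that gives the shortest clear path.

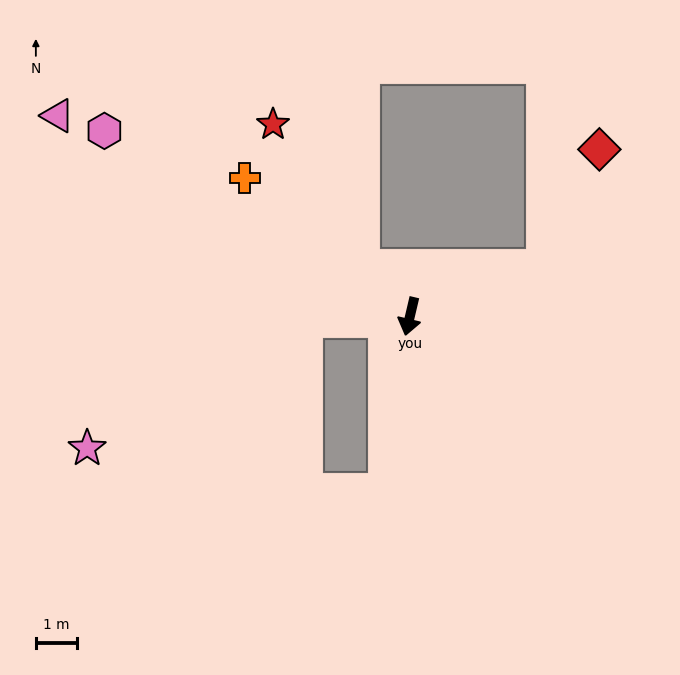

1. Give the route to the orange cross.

turn right 117°, forward 5.2 m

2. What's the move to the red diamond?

blocked — turn left 124°, forward 3.4 m, then turn left 44°, forward 3.1 m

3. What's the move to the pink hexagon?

turn right 108°, forward 8.6 m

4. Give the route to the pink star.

blocked — turn right 75°, forward 2.5 m, then turn left 29°, forward 6.1 m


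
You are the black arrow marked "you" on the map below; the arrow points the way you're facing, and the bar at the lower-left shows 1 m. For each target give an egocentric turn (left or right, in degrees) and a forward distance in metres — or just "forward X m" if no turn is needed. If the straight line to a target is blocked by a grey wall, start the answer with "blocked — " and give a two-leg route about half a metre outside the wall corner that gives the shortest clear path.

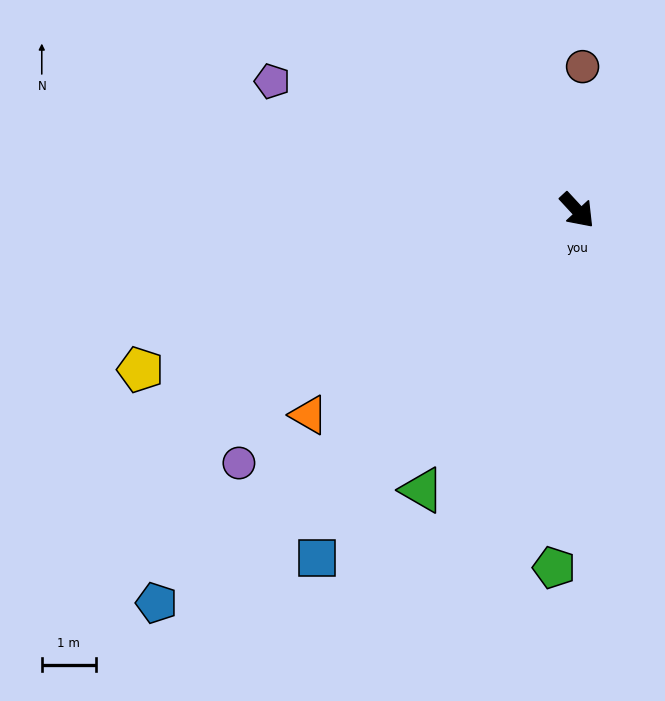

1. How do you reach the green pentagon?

turn right 46°, forward 6.6 m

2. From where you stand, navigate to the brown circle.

turn left 135°, forward 2.7 m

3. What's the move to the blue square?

turn right 80°, forward 8.1 m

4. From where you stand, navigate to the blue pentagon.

turn right 90°, forward 10.7 m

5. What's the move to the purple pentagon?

turn right 156°, forward 6.2 m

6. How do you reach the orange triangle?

turn right 95°, forward 6.3 m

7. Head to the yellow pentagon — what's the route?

turn right 113°, forward 8.6 m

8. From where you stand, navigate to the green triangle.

turn right 72°, forward 5.9 m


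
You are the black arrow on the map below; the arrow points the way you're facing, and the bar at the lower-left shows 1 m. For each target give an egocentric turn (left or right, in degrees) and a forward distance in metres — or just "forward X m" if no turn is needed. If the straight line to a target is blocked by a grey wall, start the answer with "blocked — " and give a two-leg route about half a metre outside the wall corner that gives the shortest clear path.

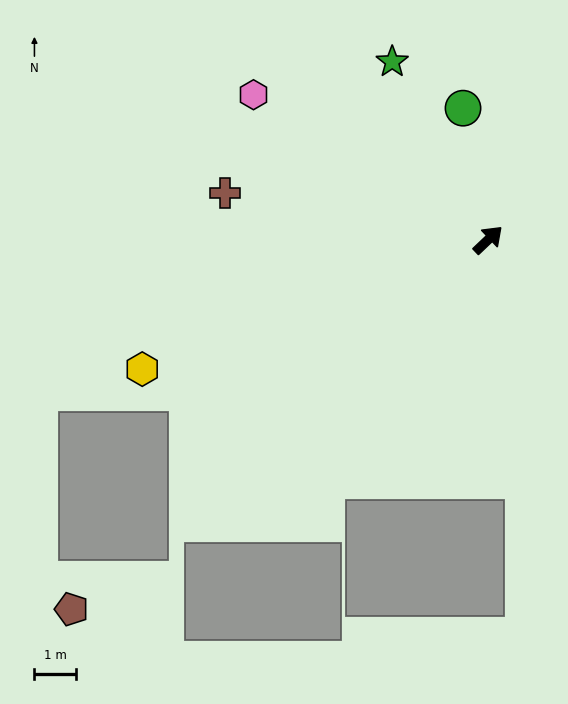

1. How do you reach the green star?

turn left 75°, forward 4.9 m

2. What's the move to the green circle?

turn left 57°, forward 3.2 m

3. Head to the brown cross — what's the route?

turn left 126°, forward 6.4 m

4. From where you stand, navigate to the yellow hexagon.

turn left 157°, forward 8.9 m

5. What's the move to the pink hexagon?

turn left 105°, forward 6.6 m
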